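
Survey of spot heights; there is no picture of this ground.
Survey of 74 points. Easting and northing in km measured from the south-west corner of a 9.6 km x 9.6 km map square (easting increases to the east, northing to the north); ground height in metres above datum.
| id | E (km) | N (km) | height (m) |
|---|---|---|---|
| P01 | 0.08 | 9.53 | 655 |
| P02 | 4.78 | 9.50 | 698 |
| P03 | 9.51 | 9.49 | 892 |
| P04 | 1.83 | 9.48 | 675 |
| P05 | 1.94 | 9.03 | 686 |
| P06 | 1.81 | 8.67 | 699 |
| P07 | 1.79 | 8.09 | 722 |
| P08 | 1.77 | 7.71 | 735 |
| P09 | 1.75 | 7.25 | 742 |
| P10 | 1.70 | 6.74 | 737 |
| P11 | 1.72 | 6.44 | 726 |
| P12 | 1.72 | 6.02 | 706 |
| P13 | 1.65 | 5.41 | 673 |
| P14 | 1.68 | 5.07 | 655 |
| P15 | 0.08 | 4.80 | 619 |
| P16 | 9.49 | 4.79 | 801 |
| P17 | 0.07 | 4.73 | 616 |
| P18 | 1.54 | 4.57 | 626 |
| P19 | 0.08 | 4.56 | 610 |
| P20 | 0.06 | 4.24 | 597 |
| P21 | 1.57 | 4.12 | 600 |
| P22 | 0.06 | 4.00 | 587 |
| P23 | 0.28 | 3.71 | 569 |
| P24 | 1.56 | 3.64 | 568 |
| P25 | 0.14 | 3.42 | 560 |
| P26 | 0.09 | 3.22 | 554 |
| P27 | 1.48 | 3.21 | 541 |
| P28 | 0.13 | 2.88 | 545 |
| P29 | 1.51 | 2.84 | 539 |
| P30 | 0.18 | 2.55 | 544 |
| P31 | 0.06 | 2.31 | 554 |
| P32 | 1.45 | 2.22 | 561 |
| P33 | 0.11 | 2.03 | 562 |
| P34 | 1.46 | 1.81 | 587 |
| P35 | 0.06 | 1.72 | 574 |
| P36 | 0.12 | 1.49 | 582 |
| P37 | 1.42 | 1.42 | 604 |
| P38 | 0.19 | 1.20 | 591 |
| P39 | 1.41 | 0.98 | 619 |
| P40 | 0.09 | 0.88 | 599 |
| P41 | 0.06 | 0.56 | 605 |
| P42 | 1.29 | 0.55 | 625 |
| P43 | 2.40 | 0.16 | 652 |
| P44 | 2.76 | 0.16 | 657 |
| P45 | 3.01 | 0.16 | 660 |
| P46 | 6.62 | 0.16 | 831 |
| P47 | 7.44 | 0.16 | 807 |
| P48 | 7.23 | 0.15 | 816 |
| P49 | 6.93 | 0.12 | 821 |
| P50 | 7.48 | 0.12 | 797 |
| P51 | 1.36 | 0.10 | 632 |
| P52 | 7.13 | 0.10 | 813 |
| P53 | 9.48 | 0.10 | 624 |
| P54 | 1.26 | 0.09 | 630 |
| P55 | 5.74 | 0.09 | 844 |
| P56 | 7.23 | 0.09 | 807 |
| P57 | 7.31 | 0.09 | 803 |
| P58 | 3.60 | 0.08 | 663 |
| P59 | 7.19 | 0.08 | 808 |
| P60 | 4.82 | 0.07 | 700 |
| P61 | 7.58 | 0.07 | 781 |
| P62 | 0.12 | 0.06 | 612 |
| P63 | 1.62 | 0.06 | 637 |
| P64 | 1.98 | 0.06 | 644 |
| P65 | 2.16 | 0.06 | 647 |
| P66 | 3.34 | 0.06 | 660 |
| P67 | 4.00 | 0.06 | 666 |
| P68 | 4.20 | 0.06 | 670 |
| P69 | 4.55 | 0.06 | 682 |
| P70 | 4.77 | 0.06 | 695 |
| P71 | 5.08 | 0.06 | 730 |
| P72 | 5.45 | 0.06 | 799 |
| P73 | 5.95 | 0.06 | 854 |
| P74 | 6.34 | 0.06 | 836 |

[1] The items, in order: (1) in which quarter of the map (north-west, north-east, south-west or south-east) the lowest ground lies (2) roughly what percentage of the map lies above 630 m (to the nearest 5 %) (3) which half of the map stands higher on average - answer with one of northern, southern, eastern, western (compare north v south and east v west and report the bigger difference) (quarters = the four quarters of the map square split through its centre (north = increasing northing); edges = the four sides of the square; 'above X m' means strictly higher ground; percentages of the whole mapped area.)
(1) The lowest ground is in the south-west quarter.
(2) Ground above 630 m makes up about 90 % of the sheet.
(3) The eastern half stands higher on average than the western half.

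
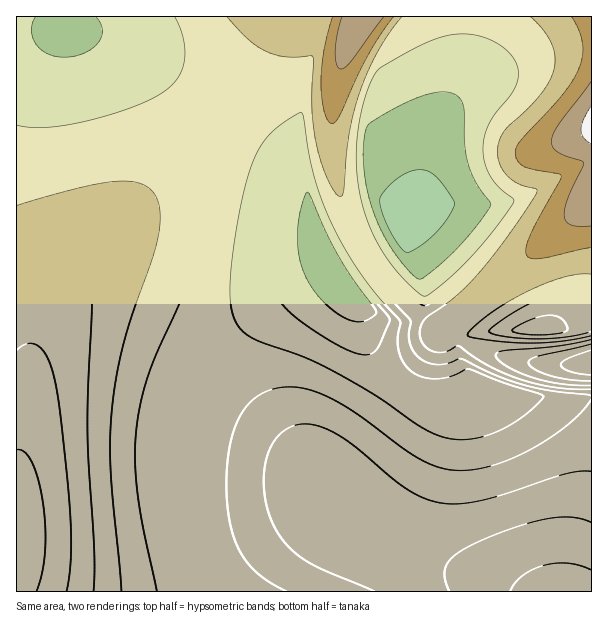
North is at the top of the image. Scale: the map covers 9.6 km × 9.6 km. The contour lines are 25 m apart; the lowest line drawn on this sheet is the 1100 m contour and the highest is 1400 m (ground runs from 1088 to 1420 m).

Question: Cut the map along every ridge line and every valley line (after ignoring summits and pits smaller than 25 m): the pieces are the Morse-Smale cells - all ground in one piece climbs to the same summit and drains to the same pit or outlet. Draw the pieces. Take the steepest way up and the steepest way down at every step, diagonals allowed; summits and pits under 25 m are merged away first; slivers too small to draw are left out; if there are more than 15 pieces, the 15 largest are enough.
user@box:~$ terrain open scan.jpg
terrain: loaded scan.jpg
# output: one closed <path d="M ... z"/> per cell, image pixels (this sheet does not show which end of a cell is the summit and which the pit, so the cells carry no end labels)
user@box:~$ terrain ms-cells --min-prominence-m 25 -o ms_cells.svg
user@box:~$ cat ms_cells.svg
<path d="M336 268l-15 6-31 18-41 30-37 38-22 36-6 15-6 27 0 57 12 57 16 39 385 1 1-193-47-1-57-10-8 6-18 8-21 1-31-11-15-10-22-26-11-27-1-27z"/><path d="M222 110l-46 55-104 104-18 24-12 22-11 36-11 93-4 21 1 127 189-1-16-39-12-57 0-57 6-27 6-15 22-36 37-38 41-30 47-25-23-45-8-31-4-21z"/><path d="M72 30l-56 0 1 434 14-113 6-24 12-27 23-31 104-104 46-54-39-29-46-30-29-14z"/><path d="M591 16l-128 1 0 40-3 21-4 14-22 39-7 21-6 33 1 23 12-4 52 1 27-5 24-10 44-27 11-4z"/><path d="M462 16l-100 0-8 14-12 32-10 45 0 51 4 19 14 48 12 24 16 23 28-21 0-23 15-21 0-22 6-33 7-21 22-39 4-14 3-21z"/><path d="M360 16l-81 0-23 44-34 50 80 60 6 33 12 34 18 35 15 18 24-16 1-4-16-21-12-24-10-30-8-37 0-51 10-45z"/><path d="M591 160l-10 3-44 27-24 10-27 5-58 0-14 11-4 6 0 12 16 26 41 48 125-108z"/><path d="M278 16l-212 0 0 13 29 5 42 18 46 30 38 28 35-50z"/><path d="M591 200l-123 108 17 22 67 0 40-6z"/><path d="M378 272l-26 19 9 11 0 18 5 19 7 17 11 15 26 21 22 10 23 1 16-5 14-7-6-1-10-10-9-15-2-18 4-8-12-8-10 0-9-6-18-15z"/><path d="M462 340l-4 7 0 13 6 14 15 16 15-2 12 4 39 6 47 0-1-36-52 2-20-3-33-9z"/><path d="M591 325l-39 5-69 1-9 1-9 5-2 4 23 11 33 9 20 3 48 0 5-2z"/><path d="M410 222l-6 12 2 17-23 17-4 5 34 37 28 21 25-23-48-59-8-15z"/><path d="M65 16l-48 0-1 13 49 1z"/><path d="M467 308l-23 21 9 3 9 8 12-8 13-2z"/>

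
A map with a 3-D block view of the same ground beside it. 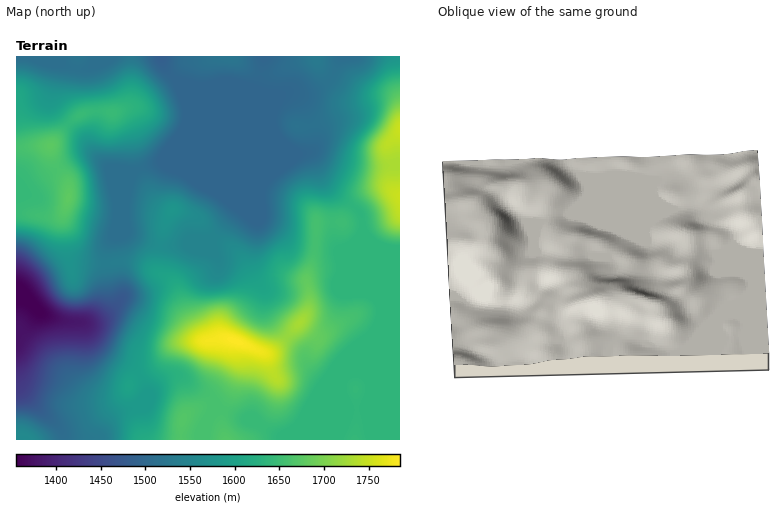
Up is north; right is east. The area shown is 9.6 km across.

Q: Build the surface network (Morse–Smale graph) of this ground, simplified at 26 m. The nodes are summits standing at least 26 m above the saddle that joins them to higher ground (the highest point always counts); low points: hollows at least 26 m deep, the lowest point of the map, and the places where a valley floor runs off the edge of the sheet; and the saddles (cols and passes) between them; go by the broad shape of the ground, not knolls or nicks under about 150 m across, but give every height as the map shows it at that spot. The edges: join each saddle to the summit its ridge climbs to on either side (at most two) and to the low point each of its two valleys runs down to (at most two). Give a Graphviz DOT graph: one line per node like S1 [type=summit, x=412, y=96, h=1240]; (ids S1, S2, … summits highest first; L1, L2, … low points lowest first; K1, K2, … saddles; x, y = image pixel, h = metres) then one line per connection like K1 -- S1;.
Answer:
graph terrain {
  S1 [type=summit, x=236, y=342, h=1785];
  S2 [type=summit, x=400, y=196, h=1751];
  S3 [type=summit, x=68, y=198, h=1678];
  S4 [type=summit, x=24, y=440, h=1560];
  L1 [type=low, x=26, y=298, h=1355];
  L2 [type=low, x=160, y=56, h=1483];
  K1 [type=saddle, x=364, y=224, h=1636];
  K2 [type=saddle, x=356, y=208, h=1635];
  K3 [type=saddle, x=212, y=238, h=1547];
  K4 [type=saddle, x=104, y=264, h=1536];
  K5 [type=saddle, x=64, y=440, h=1510];
  K1 -- S1;
  K1 -- S2;
  K1 -- L1;
  K2 -- S1;
  K2 -- S2;
  K2 -- L1;
  K2 -- L2;
  K3 -- S1;
  K3 -- L1;
  K3 -- L2;
  K4 -- S1;
  K4 -- S3;
  K4 -- L1;
  K4 -- L2;
  K5 -- S1;
  K5 -- S4;
  K5 -- L1;
}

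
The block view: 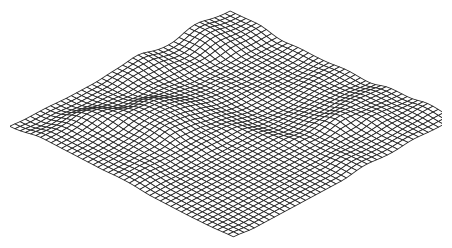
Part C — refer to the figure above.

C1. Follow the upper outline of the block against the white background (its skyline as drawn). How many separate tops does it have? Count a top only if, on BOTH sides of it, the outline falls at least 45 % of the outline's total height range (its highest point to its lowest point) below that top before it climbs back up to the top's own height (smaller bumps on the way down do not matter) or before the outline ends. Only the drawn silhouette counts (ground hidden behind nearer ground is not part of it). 1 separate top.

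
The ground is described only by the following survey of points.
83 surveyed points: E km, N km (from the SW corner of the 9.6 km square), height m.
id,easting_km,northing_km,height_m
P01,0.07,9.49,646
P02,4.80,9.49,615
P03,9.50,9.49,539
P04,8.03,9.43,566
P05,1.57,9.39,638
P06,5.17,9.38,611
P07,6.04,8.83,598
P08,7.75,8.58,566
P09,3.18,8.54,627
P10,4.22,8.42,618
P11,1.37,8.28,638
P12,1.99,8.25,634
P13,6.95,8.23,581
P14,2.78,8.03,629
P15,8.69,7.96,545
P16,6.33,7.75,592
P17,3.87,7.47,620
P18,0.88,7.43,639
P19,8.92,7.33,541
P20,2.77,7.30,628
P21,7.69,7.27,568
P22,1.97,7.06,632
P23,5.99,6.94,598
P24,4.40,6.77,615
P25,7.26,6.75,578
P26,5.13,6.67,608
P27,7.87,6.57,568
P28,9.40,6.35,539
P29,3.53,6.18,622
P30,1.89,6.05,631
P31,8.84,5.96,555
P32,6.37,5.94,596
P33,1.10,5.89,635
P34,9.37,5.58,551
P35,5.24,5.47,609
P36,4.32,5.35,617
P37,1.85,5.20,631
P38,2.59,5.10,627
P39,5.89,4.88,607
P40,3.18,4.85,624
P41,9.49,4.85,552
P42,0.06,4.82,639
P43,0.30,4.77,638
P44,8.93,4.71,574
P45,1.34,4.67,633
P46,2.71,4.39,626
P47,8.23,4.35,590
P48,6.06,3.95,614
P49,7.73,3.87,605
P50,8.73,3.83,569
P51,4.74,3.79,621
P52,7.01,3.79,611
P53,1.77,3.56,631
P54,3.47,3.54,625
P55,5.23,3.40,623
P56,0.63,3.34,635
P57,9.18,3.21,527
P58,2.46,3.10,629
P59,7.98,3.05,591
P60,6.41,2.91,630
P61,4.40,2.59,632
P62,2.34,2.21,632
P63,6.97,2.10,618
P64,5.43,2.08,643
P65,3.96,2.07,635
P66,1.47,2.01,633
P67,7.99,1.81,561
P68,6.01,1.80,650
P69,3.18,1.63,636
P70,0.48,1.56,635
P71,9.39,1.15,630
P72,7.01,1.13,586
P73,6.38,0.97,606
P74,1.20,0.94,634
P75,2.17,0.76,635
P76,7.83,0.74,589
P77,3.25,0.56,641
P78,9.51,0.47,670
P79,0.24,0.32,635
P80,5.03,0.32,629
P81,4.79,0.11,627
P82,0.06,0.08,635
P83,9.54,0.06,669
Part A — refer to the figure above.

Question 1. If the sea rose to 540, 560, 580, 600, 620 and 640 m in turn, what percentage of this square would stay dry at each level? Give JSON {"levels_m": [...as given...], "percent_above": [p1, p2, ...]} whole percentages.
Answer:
{"levels_m": [540, 560, 580, 600, 620, 640], "percent_above": [97, 90, 82, 71, 53, 9]}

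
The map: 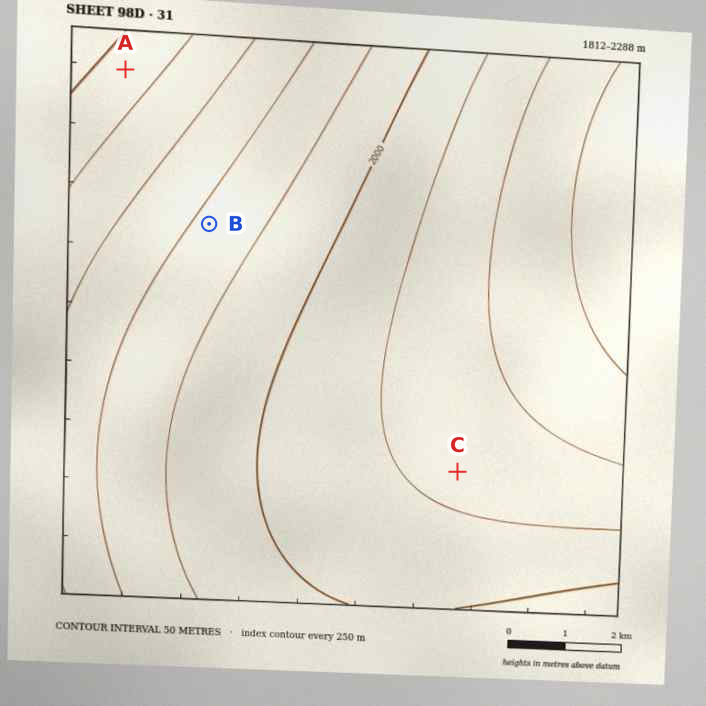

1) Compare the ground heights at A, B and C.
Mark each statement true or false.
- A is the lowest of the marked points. false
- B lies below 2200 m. true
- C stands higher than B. false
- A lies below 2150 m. false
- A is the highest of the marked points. true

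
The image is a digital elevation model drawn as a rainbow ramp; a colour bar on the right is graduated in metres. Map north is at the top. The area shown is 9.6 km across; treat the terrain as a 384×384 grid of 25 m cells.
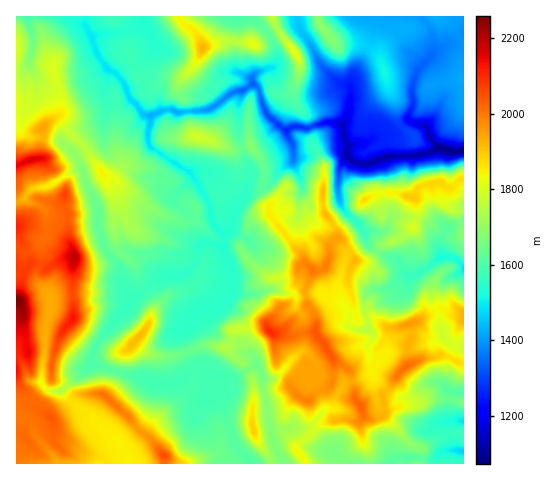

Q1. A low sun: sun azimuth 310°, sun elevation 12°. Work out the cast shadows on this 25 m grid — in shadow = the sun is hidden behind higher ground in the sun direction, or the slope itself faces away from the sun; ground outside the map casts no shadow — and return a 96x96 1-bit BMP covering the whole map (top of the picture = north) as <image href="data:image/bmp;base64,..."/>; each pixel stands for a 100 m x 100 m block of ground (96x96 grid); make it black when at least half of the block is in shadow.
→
<image width="96" height="96" href="data:image/bmp;base64,Qk2+BAAAAAAAAD4AAAAoAAAAYAAAAGAAAAABAAEAAAAAAIAEAAATCwAAEwsAAAIAAAAAAAAA////AAAAAAABv4AA98AA4wAP//AAOAAA8AABwgAf//gAAAAAeAAHw/A///8AAAAAeAAPh/g///8AAAAAMAAPh/8///wAAAAAEAAfgf+///8AAAAAAAAfAP+///8AOAAAYAAfAP8///8AMAAhYAAfMT4///8AAABhwAAfMcAf//8AAAAAwAAeOeAd//8AAAAAAAAeO/A4//8AAAAAAAAeG/g53/8AAAAAAAAcAfgZ//8D8AAcAAAcAPgB//8P8AB/8AAYABxg//8//gH/+AAYAAwA/////8f//gAYAAxwf////////gAYAA7wP////////gABwAzwP//f/////wDh4AxgH/3e/////wBg8AwgB/ie/////gAA+AAgAfAe//3//AAA/AYAAAAff/x/+AAA/A4AAAAff/x/+AAB/B7wBwAff/4/+AAB/AAAAfEfv/4f8AGBgBAAAfM/v/8P8ACAAHgwE/E/n//P4AAAMHJwD/A/j//n4AAAEHIwAeA/B//34AAAAGAwAOA/B//zwAAAYEBwAAA+B//zwAAAcAB/AAB+B//5wAAAEAB/4AA+B//4QAAAAOD/8AA+B//4AAAAA/z/4AA/D//wAAAGA/z/4AA/j//wAAADAf7/4BA/j//wAAAAAf//wDw7j//gAAAAAP7/wB8Zj//gAAAAAD7/hg8AD//AAAAAAB7+AcMAB//AAAAAAB5+Of4AB//gAAAAAAw3/P4AB///AAAAAAxz/PgAB///AAAAAA3x/fgAB/+eAAAAAAPwf/AgB/8AAAAAAAHwH/BwD/4AAAAAAAP4B/xgD/wAAAAAAAP7g/4AD/gAAEAAAAfzg/8AD/gAAMAAOA//g/8AD/gAAcAAOA//w/8AD/AAAMAAGB//w+EAH/AAAIAAGD8/w8fgH+AAAAAAGD8fw4fgH8AAAAAAHD8Hgwf/H8AAAAAAfD8AAwN/34AAEAAAOD8AAAF//wAAGAACGD8AAAD//gAAAAADAD8AAAD//gAQAAADgD+AAAD//gAAAA+D4D/wAAA//gAAAP/C8B/+AAAD/AAAA/+AcB///wAA/AAQD/+AcD/f//MA/AA8D/wIcH/D//8B+EA4B+AIcH/gA/8D+AA4AAAc4P/4A/8D/8A4AAAf4H//A8QD/8AYAAAf////AcAB/4BYAAA////+D8AA/4BgAAA////+P8AAPwB8AYA/s//8f8AAHgBv//A/A//4f+AADgAP//0+A//wfGAAHwGGz/++B//gfCAAHwGAB//8D//AfAAAH4MAH//8D/+AfAAAP4MAH//4D/+AfAAAP4AAH//4D//4fAAAf4AAD//4B//4fADAfwAAB///5//4fADgfwAAA///5//4BADwfgAAA///x//wAADwPgAAAf//x+/wAADwPAAAAf//j8/gAADwGAAAAP//D4fAAABwAAAAAH8fDweAAABwAAAAAAAODgeAAABwAAAAAAAAHAMAAABgAAAAAAAAeAAAAABgAAAAAAAA+AAAAAAAAAAAAAAB8CAAAAAAAAAACAAB4HAAAAA="/>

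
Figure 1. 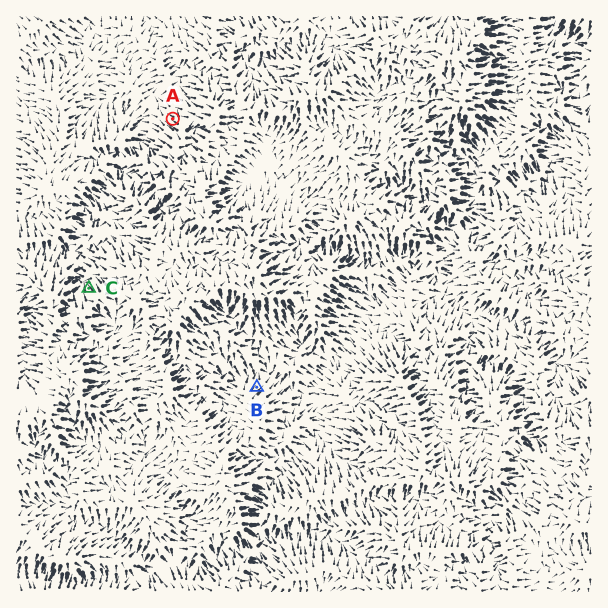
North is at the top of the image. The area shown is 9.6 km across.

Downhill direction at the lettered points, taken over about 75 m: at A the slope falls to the NW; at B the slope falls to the NE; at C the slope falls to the NW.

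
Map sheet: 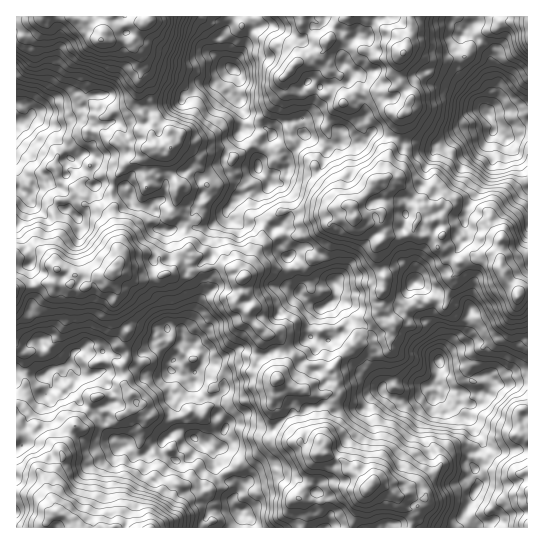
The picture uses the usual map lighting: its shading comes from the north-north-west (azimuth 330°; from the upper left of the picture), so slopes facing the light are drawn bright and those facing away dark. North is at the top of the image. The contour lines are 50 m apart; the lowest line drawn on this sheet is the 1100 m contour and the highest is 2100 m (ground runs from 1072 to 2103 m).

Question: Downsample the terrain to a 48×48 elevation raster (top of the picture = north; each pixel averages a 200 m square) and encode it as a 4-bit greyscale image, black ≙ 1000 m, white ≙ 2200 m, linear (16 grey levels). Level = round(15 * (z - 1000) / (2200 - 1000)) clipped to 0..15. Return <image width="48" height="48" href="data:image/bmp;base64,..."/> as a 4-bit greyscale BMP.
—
<image width="48" height="48" href="data:image/bmp;base64,Qk32BAAAAAAAAHYAAAAoAAAAMAAAADAAAAABAAQAAAAAAIAEAAATCwAAEwsAABAAAAAAAAAAAAAAABEREQAiIiIAMzMzAERERABVVVUAZmZmAHd3dwCIiIgAmZmZAKqqqgC7u7sAzMzMAN3d3QDu7u4A////AKzM3dzMzdy6hmZVVoiZiJqpmaqodmZ3iavN3MzMu8uphmVVVomZmZq6qrupdmZ3iavMy7u7uqmId2VVZoqqmavMu7u6hmZ4iau8uqqqqYiHd2ZVZ4mpmrzdzLupdmZ3iZq7uZmYiHd3dmZWZ4maqrvNy7qpdmZniZq6qYh3d3dmZlZmZ4mqu7vMyqqZh2ZniYmqqYd2ZmZmZVVmeImry7u7upmIh2ZniIiZqYd2ZmZlVVVWeJqry6qqqYiIdmZmeIiJmIdmZmZVRVVXiJqru6mZmHd3dlVniIiIiYd3d3ZlVVVmeImqqpmIh3ZVVUVneId3iId3d3dmZlVmeZmZmZh3dlVERERWeHdmd3d3iHZmZmZniZmZmYd2ZVQzNERWd3ZmZnh3h3ZVVWZniamZmYdmVVQzM0RFZmZmZmd3d2VVVWZomqqZmYdlVVQzNEREVmZWZmZndmVFRVZ4mqmZiYd2ZlRDNFRFVmZmZmZ3d2VFVVZ4iZmIiId3d2VCNFVVZnd3ZmZndmVVVVZ4iZmIiIh3iHVDRVZmd3d3dmZ3d2VVVWeImZmHd3iHiHZURVZ3iId3h3eIh2VVVmeJmZmHd3eIiIdmVmZ4mJmIiIiZiHZVZniZmYiHZnd4iId3d2eJqqmZmZmqmId3Z4mqqYd2Vmd4iIh4h2eKu6mqq7q7qZiId4mqmYdmZWZ4mIiIiHiazLq7u7vLuqmZiImqmHdmZmZ5mHd4mYmrzKqru7vMu6qpmImqmHd3ZWeJmHd4mZmsu6mru7vMy6qZmZmqmId3d3eJmIeJmqq8upmrqqu8upmZmYmZmHd4iIiaqYiZqqq7upmZmJq7upiJmIiIiHd4iJmqqpmaqZq7qYmIiImqqYh4iHd3d3eImquqqqqqqZqrqHeIh3iZmYeIh3Zmd3eJq7u7qqqqmZmqmGZ3d3iIiHiIh3Zmd3eJq7u7upqqmZmph2Znd3iId3eIh3ZWZnd5q7u6qqqpmYmYd1Vmd3eIeIiIh3dmVVZ4mqq7uqmZmYeHdlVmZ3d4iJiIh3dlVVV4iZmru6mZh3ZmZVVmZnd4iJmIiHZlRVVniJmqqqmIdmVEREVmZmd4mZmZiHZmVVVnd4iJqph3ZlQzM0VWZmd4iaqpiHZmVVZmd3d4mYh2ZUMiIzRVZneIiZqqmHZVVVZmZ3d4iYh2VDIiIjNFVneIiZmZh3ZVVVZmd3eIiZmHVDIRIjNFZneIiZmIdmVUVmZmd4iImqmHZDISIzNFZnd4mZl2ZlREVnd3eJiImqqXZCESI0RVZ3d4mpl2ZUQ0V3iHiIiJmaqXZDIiNFVmd3eJq6mGVEMzV4iIiIiJmqmHZUMzRWd3iImau7qHVUMzV4mIiIiImqmIdlRERXiImaq7vLqXZUM0V4mYiIiJmqmYd2VVVpmZmrzMzMuXVENEVniImIiZq7qYd3ZVaKqqq83t3cuoZURVVniImYiZq7qYdmZmeau7vN3d3dy5dlVVVmeIiYiJqqqYdmZ3ebzMzd3d3d25dmVVVmeIiJmZmaqYdmZ3iQ=="/>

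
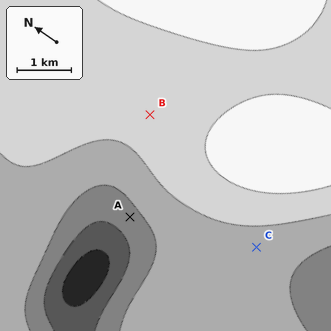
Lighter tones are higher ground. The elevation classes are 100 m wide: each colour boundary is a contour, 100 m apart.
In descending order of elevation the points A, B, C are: B C A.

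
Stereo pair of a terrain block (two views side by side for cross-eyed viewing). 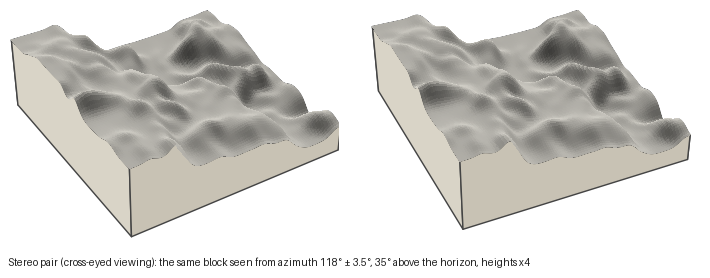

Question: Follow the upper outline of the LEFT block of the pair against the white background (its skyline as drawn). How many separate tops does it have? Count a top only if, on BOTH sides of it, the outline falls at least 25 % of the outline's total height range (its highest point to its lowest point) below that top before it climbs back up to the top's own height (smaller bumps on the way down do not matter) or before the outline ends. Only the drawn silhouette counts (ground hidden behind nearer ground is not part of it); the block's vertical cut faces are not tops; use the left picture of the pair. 1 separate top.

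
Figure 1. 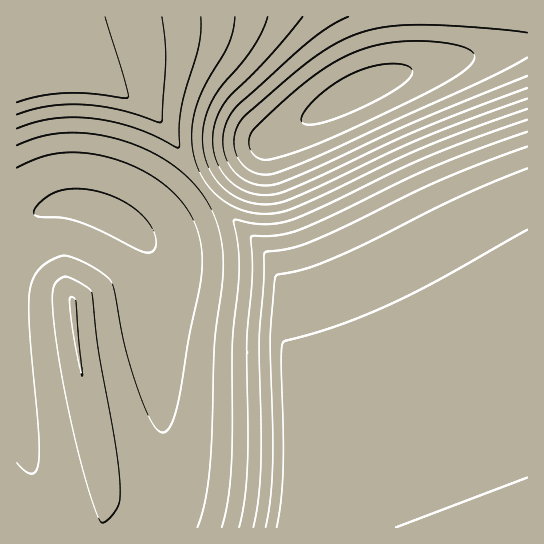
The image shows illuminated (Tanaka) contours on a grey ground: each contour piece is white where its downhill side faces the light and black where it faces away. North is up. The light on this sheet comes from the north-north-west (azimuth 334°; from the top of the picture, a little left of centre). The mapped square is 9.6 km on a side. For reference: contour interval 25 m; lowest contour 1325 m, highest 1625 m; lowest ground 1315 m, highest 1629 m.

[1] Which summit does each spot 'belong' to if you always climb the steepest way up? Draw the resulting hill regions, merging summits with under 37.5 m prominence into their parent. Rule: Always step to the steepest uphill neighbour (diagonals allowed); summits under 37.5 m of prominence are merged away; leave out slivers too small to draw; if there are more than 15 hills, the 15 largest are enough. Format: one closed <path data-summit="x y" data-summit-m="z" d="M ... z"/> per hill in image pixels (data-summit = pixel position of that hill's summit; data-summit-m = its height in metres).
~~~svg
<path data-summit="527 527" data-summit-m="1629" d="M527 16l-113 0-1 42-2 8-6 6-36 13-35 18-57 33-42 28-78 60-10 5-11 2 8 8 8 14 5 29-1 67 8 89 0 51-4 22-5 12 0 5 373-1z"/><path data-summit="17 89" data-summit-m="1571" d="M413 16l-396 0-1 206 6-1 32-16 23-1 28 8 32 19 6 0 10-4 117-87 64-37 35-18 36-13 6-6 2-8z"/><path data-summit="73 305" data-summit-m="1503" d="M77 204l-23 1-38 18 0 202 38 103 100 0 6-17 4-22 0-51-8-89 1-67-2-21-11-22-15-14-24-13z"/>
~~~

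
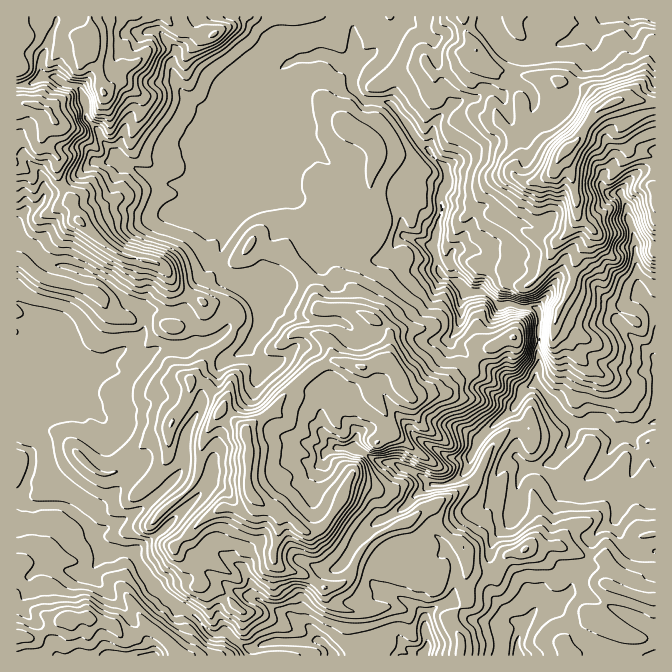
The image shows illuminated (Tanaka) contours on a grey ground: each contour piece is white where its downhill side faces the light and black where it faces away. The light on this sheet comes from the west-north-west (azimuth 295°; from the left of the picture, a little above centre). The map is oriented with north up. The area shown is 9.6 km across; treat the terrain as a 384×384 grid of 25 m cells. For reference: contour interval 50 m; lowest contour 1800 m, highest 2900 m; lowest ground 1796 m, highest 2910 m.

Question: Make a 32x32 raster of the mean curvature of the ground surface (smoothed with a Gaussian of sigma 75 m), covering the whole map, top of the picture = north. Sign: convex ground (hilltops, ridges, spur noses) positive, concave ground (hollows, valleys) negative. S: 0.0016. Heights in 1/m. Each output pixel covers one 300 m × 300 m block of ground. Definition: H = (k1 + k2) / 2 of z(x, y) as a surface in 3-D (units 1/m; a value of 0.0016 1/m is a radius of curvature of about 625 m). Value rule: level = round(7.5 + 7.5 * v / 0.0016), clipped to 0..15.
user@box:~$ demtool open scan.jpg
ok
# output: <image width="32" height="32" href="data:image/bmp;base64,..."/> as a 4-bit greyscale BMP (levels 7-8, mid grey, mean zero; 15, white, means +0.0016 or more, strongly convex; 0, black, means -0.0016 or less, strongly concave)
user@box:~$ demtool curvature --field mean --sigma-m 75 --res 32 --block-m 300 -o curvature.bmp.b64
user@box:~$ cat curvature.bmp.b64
<image width="32" height="32" href="data:image/bmp;base64,Qk12AgAAAAAAAHYAAAAoAAAAIAAAACAAAAABAAQAAAAAAAACAAATCwAAEwsAABAAAAAAAAAAAAAAABEREQAiIiIAMzMzAERERABVVVUAZmZmAHd3dwCIiIgAmZmZAKqqqgC7u7sAzMzMAN3d3QDu7u4A////AJZmOGzKkiVziKgZ54WadneI3MnKcQ2ZRmZKDoRjl4qGWaxYkQqrUzubuFWoZ2aValhUXBPMc5h/xVm5ppV3fKiXdmkpmJPsUnaYd7anhWp4iIdUL7VmhKg6VXf0r61bZnmUZ/C7SVzvUo9oVxaKtHtmV3k+ONvaSeVx/jdmdXhmaHeWwrNPZmb4vQK3iIZoeHd8mVo4T1dz+ADuDlRJhphmuVd8Ky92gQbtSjqKo8d6eIdlfyx/eIakwsMwjZRDRXZndnei8ax3iXup3QpGd6eHeIiY2MQ8pVdtrZdgNo2Hh4dnWZg4Irve2maIdyjIZId4dGQ2k5pKU6VCnf1qrXSHZptemGk4lkm4uVjfLHRpZUfUJl65Za7Lh3wnAA+VZUzbNW2GRXWFZ3d0Au8raCXFImz/dXlohnVpYtuGxZh3Nnj7h2ddimeJaBhWVritGWe/dCRnaJeHebZ2qIcr7A5I2XlWd3Z3eWmIsKZWRtkNkpt7hnd3d4hpZ6CartqCD3fQM2iHd3eHaZiwZ+XOU5Zchkhmd3d3d3mpCmR1f7WGWvSVpXd3h3i6oImKl0P0pt7A89hXaIiIoxa1aWmBr9wDEPplZnd4iVq4l5RnqnjI451rwbNXdndWiLe8l4hDV6OslcSOdWd3dmd22DdVZ3qGeYVYmchoiHiWZ7OYiHVW"/>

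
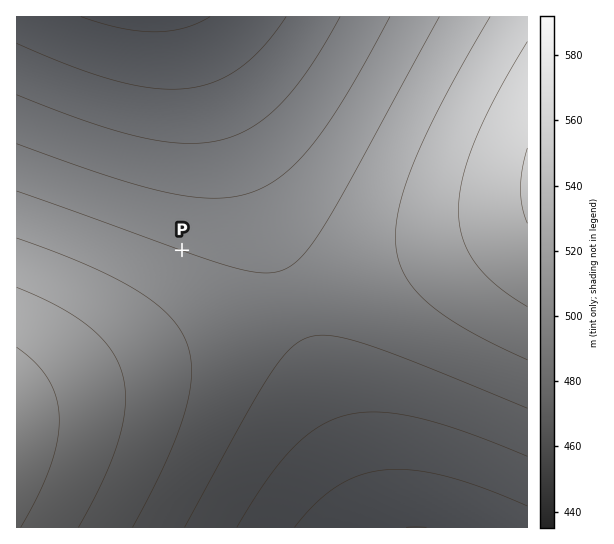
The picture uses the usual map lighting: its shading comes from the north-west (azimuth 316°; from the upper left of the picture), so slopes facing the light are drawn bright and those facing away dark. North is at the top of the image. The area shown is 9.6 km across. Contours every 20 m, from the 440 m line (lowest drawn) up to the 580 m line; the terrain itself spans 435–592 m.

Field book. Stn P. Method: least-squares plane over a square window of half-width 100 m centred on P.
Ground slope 1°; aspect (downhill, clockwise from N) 20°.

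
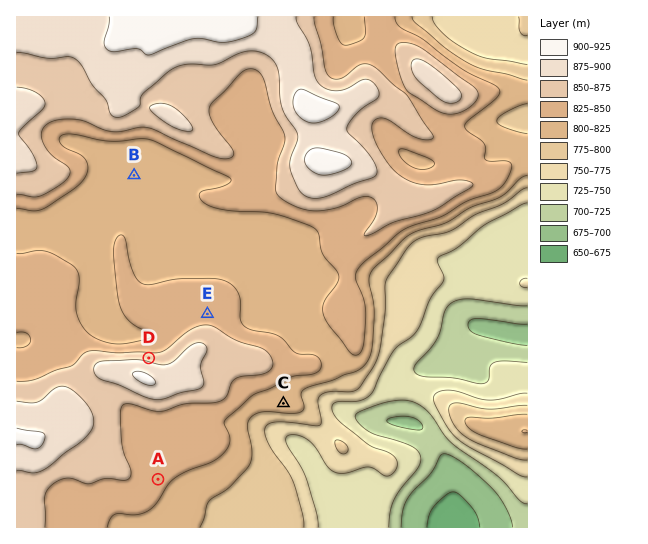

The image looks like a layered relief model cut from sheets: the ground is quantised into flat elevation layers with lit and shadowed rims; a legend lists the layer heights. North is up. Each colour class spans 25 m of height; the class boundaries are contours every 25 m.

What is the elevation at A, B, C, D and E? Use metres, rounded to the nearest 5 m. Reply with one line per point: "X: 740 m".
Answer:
A: 835 m
B: 805 m
C: 815 m
D: 865 m
E: 840 m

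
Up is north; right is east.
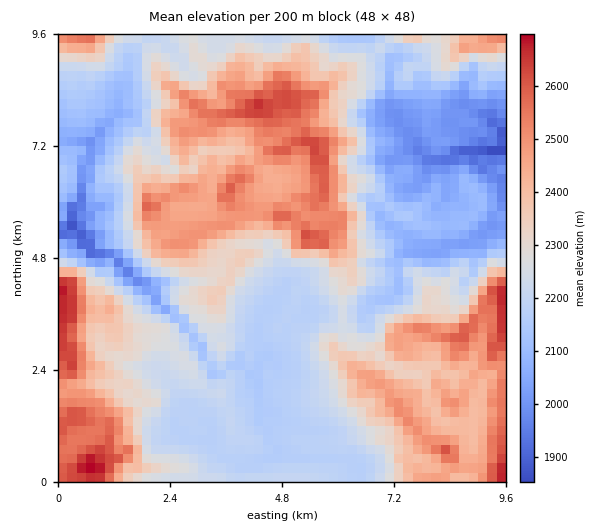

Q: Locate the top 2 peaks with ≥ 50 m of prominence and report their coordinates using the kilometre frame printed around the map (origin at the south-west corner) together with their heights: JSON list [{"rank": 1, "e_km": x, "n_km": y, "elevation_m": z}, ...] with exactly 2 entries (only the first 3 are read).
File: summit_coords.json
[{"rank": 1, "e_km": 0.79, "n_km": 0.29, "elevation_m": 2707}, {"rank": 2, "e_km": 4.26, "n_km": 8.04, "elevation_m": 2675}]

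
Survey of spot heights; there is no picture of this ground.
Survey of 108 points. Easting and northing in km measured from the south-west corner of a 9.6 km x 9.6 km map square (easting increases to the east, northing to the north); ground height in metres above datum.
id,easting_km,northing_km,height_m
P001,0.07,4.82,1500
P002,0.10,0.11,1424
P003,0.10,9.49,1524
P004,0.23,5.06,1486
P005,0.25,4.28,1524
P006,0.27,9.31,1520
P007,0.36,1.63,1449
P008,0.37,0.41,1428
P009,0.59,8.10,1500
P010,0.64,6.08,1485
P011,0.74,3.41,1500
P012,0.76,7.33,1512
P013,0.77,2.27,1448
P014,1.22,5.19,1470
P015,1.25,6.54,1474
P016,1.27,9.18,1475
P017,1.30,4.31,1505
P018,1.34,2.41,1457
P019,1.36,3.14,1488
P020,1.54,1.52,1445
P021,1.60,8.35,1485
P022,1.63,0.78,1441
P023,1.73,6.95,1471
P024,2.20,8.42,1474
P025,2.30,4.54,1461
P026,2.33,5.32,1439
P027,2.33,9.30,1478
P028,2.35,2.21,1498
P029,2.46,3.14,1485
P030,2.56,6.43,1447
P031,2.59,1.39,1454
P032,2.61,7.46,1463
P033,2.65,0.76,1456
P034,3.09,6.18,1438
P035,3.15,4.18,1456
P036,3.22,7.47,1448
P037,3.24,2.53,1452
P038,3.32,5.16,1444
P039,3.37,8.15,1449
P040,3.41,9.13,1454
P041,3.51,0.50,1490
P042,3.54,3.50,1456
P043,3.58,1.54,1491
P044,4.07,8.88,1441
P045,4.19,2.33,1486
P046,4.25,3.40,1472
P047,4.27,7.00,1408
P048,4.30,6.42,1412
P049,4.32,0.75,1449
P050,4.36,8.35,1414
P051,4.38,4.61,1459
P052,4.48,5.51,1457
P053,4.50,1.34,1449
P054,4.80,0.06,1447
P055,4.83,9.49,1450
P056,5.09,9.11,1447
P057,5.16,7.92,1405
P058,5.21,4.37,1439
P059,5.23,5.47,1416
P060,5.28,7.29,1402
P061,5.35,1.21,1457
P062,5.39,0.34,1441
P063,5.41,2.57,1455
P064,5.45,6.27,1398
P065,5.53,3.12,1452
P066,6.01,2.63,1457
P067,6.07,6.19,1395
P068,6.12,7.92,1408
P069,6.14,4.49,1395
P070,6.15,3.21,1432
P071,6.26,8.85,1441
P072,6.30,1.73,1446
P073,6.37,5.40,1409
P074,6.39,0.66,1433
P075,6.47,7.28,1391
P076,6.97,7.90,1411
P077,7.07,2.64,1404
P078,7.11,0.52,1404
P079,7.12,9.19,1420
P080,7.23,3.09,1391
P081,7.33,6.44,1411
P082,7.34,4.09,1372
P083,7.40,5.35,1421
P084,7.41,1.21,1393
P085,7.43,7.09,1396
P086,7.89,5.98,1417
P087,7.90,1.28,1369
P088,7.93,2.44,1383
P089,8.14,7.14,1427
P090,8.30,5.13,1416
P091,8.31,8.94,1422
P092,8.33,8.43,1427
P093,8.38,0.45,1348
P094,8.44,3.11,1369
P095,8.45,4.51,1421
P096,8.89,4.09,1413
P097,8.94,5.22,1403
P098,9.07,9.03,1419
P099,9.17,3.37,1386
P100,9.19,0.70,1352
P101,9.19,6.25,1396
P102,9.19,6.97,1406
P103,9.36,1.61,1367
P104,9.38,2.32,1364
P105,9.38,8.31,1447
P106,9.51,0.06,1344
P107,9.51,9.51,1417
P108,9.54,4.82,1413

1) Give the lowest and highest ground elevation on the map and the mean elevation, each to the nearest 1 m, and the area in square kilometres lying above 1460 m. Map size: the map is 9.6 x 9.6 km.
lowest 1343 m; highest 1526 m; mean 1437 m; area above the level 24.6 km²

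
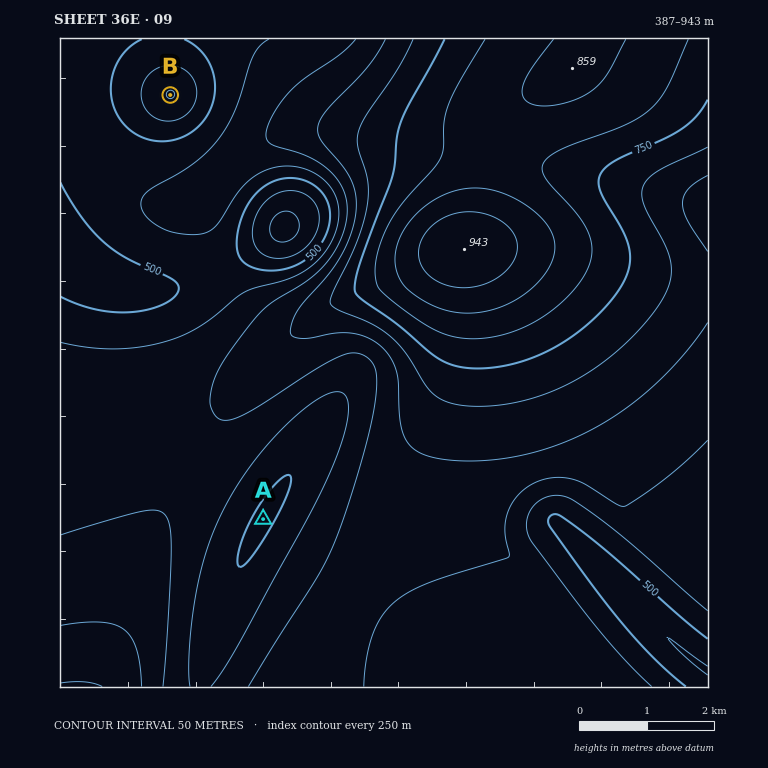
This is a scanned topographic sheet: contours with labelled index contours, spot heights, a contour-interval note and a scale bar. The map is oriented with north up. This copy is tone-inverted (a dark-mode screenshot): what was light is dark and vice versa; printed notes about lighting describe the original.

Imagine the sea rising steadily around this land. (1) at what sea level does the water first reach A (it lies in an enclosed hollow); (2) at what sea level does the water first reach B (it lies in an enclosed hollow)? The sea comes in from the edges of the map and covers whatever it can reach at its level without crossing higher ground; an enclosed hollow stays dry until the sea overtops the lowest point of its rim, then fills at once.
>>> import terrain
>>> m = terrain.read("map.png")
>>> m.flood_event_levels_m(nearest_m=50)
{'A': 550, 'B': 500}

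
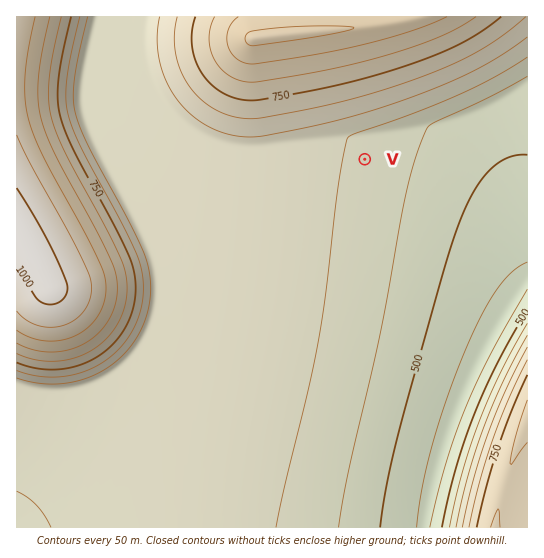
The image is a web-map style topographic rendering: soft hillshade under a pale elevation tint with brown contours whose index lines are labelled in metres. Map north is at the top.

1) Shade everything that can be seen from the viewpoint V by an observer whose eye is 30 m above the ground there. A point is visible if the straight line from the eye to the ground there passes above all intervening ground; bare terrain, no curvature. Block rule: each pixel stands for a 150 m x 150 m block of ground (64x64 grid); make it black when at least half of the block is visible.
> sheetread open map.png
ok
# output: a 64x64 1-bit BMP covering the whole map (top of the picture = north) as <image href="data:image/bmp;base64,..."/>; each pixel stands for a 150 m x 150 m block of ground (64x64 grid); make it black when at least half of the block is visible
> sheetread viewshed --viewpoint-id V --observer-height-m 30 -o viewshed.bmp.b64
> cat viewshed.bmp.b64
<image width="64" height="64" href="data:image/bmp;base64,Qk0+AgAAAAAAAD4AAAAoAAAAQAAAAEAAAAABAAEAAAAAAAACAAATCwAAEwsAAAIAAAAAAAAA////AAAAAAAAAAA///wf8AAAAD///A/wAAAAH//4D/AAAAAf//gP8AAAAB//+A/4AAAAD//wB/gAAAAP//AH+AAAAA//8Af4AAAAD//wA/wAAAAP//AD/AAAAAf/8AP8AAAAB//wA/4AAAAH//AB/gAAAAf/8AH/AAAAB//wAf8AAAAH//AA/wAAAAf/+AD/AAAAB//4AH8AAAAH//wAfwAAAAf//AB/AAAAB//+AD8ADAAH//4APwAcAAf//wAfAD4AB///gB8APwAH//+AHwB/AAf//8AfAP+AB///4D8A/4AH///wfwH/gAf/////Af+AB/////8D/4AH/////wP/gAf/////B/+AB/////8H/4AH/////w//AAf/////D/8AB/////8f/gAH/////z/+AAf/////P/wAB/////9//AAH/////3/4AAf///////gAB///////8AAD///////gAAP//////+AAA///////wAAD///////AAAP//////4AAA///////gAAP//////8AAA///////wAAD//////+AAAP//////4AAAf//////AAAB//////8AAAH//////gAAAf/////+AAAB//////4AAAH//////AAAAf/////8AAAB/////zgAAAH////+OAAAAA////gwAAAAAAP/8CAAAAAAAA/gA=="/>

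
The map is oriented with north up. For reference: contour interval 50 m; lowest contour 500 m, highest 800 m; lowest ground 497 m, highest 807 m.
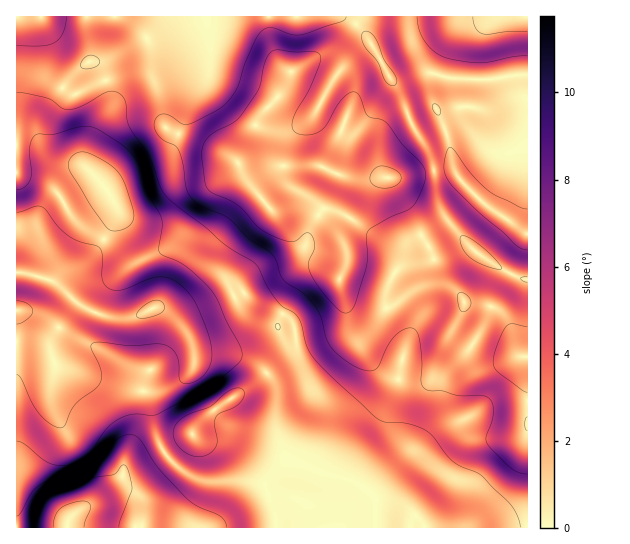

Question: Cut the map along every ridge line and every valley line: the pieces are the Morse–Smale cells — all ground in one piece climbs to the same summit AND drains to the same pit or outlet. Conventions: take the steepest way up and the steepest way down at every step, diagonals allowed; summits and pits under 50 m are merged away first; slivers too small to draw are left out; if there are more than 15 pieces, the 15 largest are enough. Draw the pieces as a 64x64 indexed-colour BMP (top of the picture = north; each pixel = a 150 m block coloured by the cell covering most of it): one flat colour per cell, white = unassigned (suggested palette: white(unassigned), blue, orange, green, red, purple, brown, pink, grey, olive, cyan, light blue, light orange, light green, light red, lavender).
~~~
<image width="64" height="64" href="data:image/bmp;base64,Qk12CAAAAAAAAHYAAAAoAAAAQAAAAEAAAAABAAQAAAAAAAAIAAATCwAAEwsAABAAAAAAAAAA////ALR3HwAOf/8ALKAsACgn1gC9Z5QAS1aMAMJ34wB/f38AIr28AM++FwDox64AeLv/AIrfmACWmP8A1bDFAEREREREREREREREREREREQzMzMzMzMzMzMzMzMzMzMzRERERERERERERERERERERDMzMzMzMzMzMzMzMzMzMzNEREREREREREREREREREREMzMzMzMzMzMzMzMzMzMzM0REREREREREREREREREREQzMzMzMzMzMzMzMzMzMzMzREREREREREREREREREREQzMzMzMzMzMzMzMzMzMzMzNERERERERERERERERERERDMzMzMzMzMzMzMzMzMzMzM0REREREREREREREREREREQzMzMzETMzMzMzMzMzMzMzREREREREREREREREREREREMzMREREzMzMzMzMzMzMzNERERERERERERERERERERERBERERERMzMzMzMzMzMzM0RERERERERERERERERERERBERERERETMzMzMzMzMzMzREREREREREREREREREREREERERERERMzMzMzMzMzMzNEREREREREREREREREREREQRERERERETMzMzMzMzMzM0RERERERERERERERERERERBERERERERMzMzMzMzMzMzRERERERERERERERERERERBEREREREREzMzMzMzMzMzNEREREREREREREREREREREERERERERERMzMzMzMzMzM0RERERERERERERERERERERBEREREREREzMzMzMzMzMzREREREREREREREREREREREERERERERETMzMzMzMzMzNEREREREREIiIkREREREREIREREREREREzMzMzMzMzM0REREREIiIiIiIkREREREQiERERERERETMzMzMzMzMzREREQiIiIiIiIiJEREREQiIhERERERERMzMzMzMzMzNEREIiIiIiIiIiIkREREQiIiEREREREREzMzMzMzMzM0REQiIiIiIiIiIiRERCIiIiIRERERERETMzMzMzMzMzREQiIiIiIiIiIiIiIiIiIiIhEREREREREzMzMzMzMzMiIiIiIiIiIiIiIiIiIiIiIiERERERERETMzMzMzMzMyIiIiIiIiIiIiIiIiIiIiIiIRERERERETMzMzMzMzMzIiIiIiIiIiIiIiIiIiIiIiIhERERERETMzMzMzMzMzMiIiIiIiEREiIiEiIiIiIiIhERERERERMzMzMzMzMzMyIiIiIhERERERERESIiIiIRERERERERMzMzMzMzMzMzIiIiIRERERERERERESIhEREREREREREzMzMzMzMzMzMiIiIRERERERERERERERERERERERERETMzMzMzMzMzMyIiIREREREREREREREREREREREREREREzMzMzMzMzMzIiIiERERERERERERERERERERERERERETMzMzMzMzMxEiIiIhEREREREREREREREREREREREREREzMzMzMzMxESIiIiIhERERERERERERERERERERERERETMzMzMzMRERIiIiIiIREREREREREREREREREREREREREzMzMzEREREiIiIiIiERERERERERERERERERERERERETMzMzERERESIiIiIiIRERERERERERERERERERERERERETMzMRERERIiIiIiIiEREREREREREREREREREREREREREzMREREREiIiIiIiIRERERERERERERERERERERERERERERERERESIiIiIiIiERERERERERERERERERERERERERERERERERIiIiIiIiEREREREREREREREREREREREREREREREREREiIiIiIiIRERERERERERERERERERERERERERERERERESIiIiIiIRERERERERERERERERERERERERERERERERERIiIiIiIiIREREREREREREREREREREREREREREREREREiIiIiIiIiERERERERERERERERERERERERERERERERESIiIiIiIiIiERERERERERERERERERERERERERERERERIiIiIiIiIiIiEREREREREREREREREREREREREREREREiJiIiIiIiIiIhEREREREREREREREREREREREREREREWZiIiIiIiIiIiIRERERERERERERERERERERERERERERZmIiIiIiIiIiIhERERERERERERERERERERERERERERFmYiIiIiIiIiIiIREREREREREREREREREREREREREREWZiIiIiIiIiIiIhERERERERERERERERERERERERERERZmYiIiIiIiIiIiIRERERERERERERERERERERERERERFmZmIiIiIiIiIiIhEREREREREREREREREREREREREREWZmYiIiIiIiIiIiIRERERERERERERERERERERERERERZmZmIiIiIiIiIiIhERERERERERERERERERERERERERFmZmZiIiIiIiIiIiIRERERERERERERERVVERVVVVVVEWZmZmYiIiIiIiIiIhERERERERERERERVVVVVVVVVVVVZmZmZmZiIiIiIiIiERERERERERERERFVVVVVVVVVVVVmZmZmZmZiIiIiIiIRERERERERERERFVVVVVVVVVVVVWZmZmZmZmZiIiIiIhERERERERERERFVVVVVVVVVVVVVZmZmZmZmZmZiIiIiEREREREREREREVVVVVVVVVVVVVVmZmZmZmZmZmZiIiIREREREREREREVVVVVVVVVVVVVVWZmZmZmZmZmZmZiIhEREREREREREVVVVVVVVVVVVVVV"/>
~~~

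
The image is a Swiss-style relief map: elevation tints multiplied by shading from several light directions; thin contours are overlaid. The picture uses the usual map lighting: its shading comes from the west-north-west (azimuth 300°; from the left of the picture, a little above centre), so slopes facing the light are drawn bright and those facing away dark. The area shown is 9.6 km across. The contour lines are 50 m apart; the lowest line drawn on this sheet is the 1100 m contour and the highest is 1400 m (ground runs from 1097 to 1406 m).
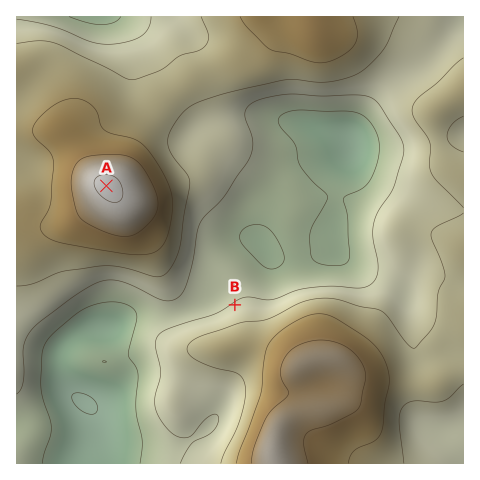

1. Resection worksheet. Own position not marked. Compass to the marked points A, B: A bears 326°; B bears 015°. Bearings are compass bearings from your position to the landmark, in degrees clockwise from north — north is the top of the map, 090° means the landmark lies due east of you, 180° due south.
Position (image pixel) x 221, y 356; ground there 1280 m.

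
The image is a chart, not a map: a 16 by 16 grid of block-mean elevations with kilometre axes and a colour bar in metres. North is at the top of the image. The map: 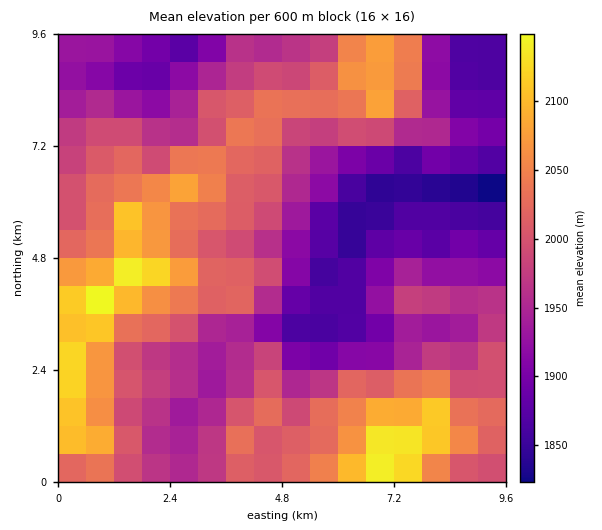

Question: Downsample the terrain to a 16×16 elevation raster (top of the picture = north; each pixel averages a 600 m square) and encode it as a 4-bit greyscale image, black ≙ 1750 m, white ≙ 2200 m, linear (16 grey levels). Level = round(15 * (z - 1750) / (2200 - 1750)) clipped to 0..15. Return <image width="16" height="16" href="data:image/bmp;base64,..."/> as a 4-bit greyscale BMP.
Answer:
<image width="16" height="16" href="data:image/bmp;base64,Qk32AAAAAAAAAHYAAAAoAAAAEAAAABAAAAABAAQAAAAAAIAAAAATCwAAEwsAABAAAAAAAAAAAAAAABEREQAiIiIAMzMzAERERABVVVUAZmZmAHd3dwCIiIgAmZmZAKqqqgC7u7sAzMzMAN3d3QDu7u4A////AJqHd5mazcqIy5dnmJm93KnKh2eJiau8mcuIdnh3maqIy4d2eFVVd3jMmYdlREVmZ83KqZdURod3u9y5mFRFZmaay5iHZDRUVInLmZhkM0REiaq6mXZDMzKJmKqZdlVFRHiHeKmIiHdVZ2Z4mpmrlkRlVWd4iaumRGZVRXd4q6ZE"/>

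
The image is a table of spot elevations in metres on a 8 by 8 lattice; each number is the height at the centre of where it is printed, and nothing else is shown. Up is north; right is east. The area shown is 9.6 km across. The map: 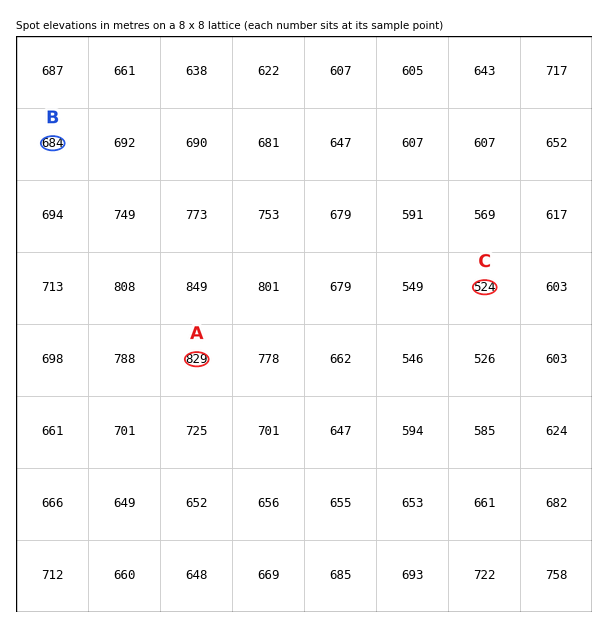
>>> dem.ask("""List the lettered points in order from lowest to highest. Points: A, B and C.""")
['C', 'B', 'A']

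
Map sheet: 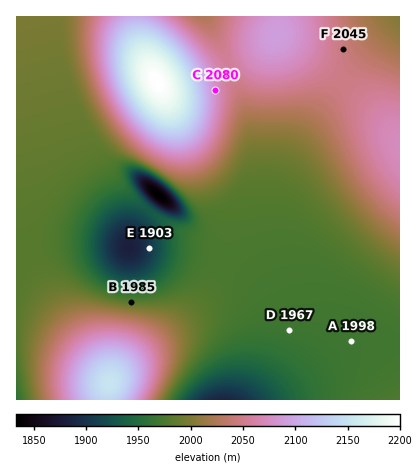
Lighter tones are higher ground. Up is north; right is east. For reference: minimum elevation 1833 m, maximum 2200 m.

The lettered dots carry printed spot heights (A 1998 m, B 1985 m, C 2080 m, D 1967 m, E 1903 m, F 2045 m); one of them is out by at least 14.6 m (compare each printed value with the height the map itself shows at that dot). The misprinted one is A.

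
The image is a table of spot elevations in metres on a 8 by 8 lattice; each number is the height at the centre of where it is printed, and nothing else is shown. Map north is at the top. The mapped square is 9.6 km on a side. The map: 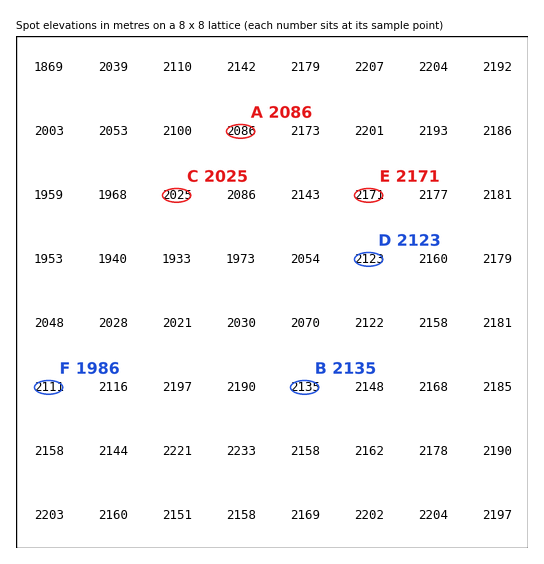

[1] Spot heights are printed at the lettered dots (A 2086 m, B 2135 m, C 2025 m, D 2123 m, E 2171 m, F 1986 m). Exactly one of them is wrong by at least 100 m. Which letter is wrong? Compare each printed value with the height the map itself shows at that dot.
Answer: F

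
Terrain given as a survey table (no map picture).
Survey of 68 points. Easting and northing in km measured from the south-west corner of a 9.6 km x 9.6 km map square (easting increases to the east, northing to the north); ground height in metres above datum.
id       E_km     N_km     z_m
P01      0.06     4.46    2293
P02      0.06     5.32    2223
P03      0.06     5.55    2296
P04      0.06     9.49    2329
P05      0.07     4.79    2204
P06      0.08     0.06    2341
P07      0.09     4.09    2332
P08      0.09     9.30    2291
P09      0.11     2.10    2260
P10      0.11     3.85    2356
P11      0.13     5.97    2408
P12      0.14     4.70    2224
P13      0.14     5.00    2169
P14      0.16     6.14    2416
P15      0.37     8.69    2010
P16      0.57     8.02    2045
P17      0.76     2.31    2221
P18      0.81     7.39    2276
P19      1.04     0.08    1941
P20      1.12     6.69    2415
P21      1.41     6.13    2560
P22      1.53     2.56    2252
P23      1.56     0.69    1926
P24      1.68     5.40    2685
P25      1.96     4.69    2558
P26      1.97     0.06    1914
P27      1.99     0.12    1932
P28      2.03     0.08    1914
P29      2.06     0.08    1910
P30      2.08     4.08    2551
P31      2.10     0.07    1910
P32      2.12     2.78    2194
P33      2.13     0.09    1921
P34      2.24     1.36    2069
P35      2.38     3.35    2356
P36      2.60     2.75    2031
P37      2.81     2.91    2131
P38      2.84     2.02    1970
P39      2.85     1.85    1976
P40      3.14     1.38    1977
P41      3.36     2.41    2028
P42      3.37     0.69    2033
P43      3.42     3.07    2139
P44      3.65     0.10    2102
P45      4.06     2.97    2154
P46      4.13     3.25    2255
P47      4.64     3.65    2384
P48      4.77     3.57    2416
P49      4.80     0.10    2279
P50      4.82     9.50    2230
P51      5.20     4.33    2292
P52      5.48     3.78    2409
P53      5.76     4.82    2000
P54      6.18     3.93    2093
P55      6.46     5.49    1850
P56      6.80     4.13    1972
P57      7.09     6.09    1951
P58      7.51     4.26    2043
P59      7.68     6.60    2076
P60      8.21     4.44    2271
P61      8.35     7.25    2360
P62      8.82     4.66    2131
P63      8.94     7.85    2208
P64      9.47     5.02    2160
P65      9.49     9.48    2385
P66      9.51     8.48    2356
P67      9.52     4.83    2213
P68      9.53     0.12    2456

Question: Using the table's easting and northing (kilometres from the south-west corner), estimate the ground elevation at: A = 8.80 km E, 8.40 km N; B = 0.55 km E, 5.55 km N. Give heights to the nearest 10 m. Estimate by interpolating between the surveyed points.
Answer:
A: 2220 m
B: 2330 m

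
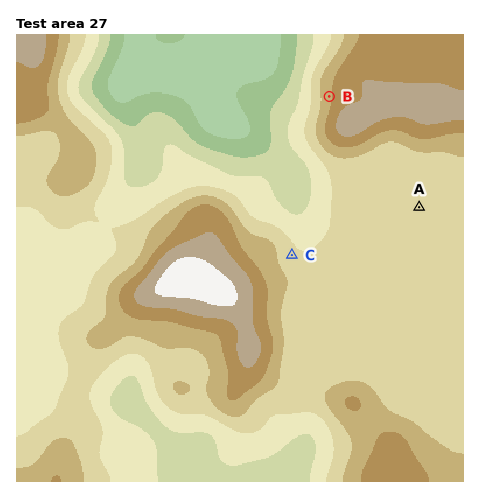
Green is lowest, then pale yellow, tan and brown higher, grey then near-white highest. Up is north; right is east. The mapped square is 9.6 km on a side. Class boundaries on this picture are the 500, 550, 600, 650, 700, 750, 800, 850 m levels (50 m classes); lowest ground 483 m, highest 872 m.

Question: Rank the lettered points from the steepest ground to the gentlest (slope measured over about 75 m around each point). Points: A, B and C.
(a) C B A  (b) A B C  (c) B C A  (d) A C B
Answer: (c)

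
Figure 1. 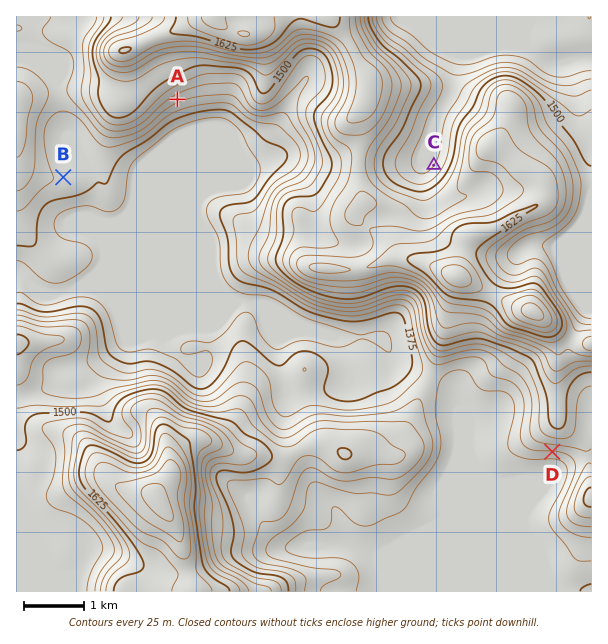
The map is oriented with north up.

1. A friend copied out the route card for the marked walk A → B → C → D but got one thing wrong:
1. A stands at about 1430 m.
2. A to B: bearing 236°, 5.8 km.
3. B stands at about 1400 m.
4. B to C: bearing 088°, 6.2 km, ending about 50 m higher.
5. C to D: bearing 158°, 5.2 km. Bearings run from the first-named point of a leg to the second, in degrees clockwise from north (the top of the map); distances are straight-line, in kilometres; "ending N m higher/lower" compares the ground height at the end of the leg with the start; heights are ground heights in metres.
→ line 2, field distance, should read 2.3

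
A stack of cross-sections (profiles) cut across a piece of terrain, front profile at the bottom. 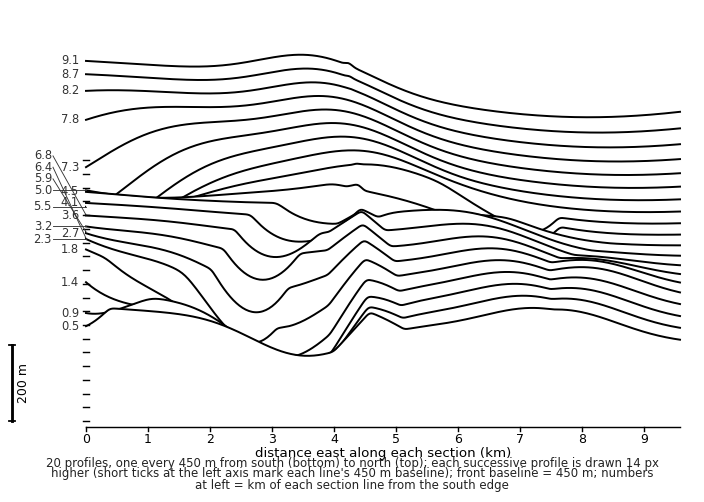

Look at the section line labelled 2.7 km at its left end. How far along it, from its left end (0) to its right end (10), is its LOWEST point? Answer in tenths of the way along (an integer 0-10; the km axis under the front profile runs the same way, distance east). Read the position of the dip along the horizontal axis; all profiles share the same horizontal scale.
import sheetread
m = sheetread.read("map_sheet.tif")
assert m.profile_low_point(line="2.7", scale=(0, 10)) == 3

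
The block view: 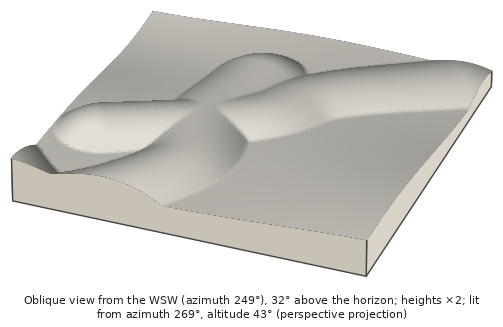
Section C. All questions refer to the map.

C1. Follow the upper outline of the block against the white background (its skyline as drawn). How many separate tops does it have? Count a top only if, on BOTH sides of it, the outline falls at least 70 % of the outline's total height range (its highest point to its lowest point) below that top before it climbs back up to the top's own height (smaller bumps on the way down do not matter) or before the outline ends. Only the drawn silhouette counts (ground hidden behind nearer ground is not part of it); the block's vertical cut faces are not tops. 0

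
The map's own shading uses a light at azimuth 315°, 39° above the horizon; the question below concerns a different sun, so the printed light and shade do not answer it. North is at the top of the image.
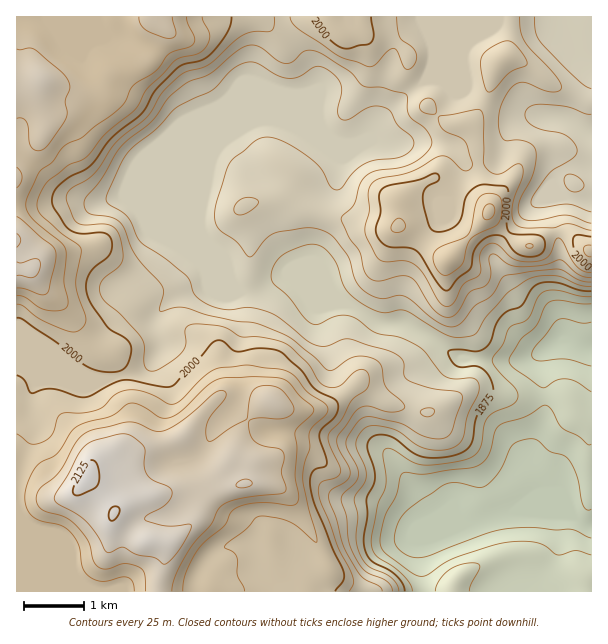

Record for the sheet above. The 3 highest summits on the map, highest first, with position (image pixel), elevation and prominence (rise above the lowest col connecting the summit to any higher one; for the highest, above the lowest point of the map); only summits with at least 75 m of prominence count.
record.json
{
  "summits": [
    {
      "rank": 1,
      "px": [87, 476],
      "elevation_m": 2132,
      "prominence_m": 345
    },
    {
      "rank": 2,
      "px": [32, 270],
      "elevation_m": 2103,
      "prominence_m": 106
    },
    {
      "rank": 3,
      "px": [489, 212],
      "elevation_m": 2057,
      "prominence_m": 101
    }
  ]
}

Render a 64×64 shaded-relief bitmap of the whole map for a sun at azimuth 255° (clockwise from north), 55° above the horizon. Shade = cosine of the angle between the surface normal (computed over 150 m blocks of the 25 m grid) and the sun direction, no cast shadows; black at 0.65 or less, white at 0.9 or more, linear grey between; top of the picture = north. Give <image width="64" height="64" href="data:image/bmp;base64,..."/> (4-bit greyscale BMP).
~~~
<image width="64" height="64" href="data:image/bmp;base64,Qk12CAAAAAAAAHYAAAAoAAAAQAAAAEAAAAABAAQAAAAAAAAIAAATCwAAEwsAABAAAAAAAAAAAAAAABEREQAiIiIAMzMzAERERABVVVUAZmZmAHd3dwCIiIgAmZmZAKqqqgC7u7sAzMzMAN3d3QDu7u4A////AKqqqqq7u87rhmmqmZmaqqqZqXeHUgJqzKd4mqqqqru7qqqqq8uqzeyWaKqZmaqqqqqpZFVCA3rMuIiaqqqqu7uqqqq83Kq93KdXmqmZqqqqq6chEzIliry6mJmqqqq7uqqqqr3sqrzMqFaKqpmqqqq7lAACM1eau6qpmaqqqqupqqqqzu26zLuoZXmqmauqqrphABNGeaqqqqqqqqmZqpiqqqve7bq8uql2Z5qqq6qruUASI1eKqqqqqqqpmYiamKqqrO/tuaupmZh3iZqrqqunITM0V5qqqqqqqqmZmamIqrvN7ty5mqmaqYd4iaqqu5UjRERXiqqqqqqqqqmaqpm83M3czLmJmqqql3eJqru6cyRVRFeJqqqqqqqqqqqqu97t3cu7uZmqmaqpiJmrvLhCNWZVZ4mqqqqqqqqqqqu83t3duqqpqqmZmqqqqqu6hBJWZmZ3eJqqq7qqqqqqq8zdzM3KqZmqmYmaqru6qphiJHh2ZmZ4qqqruqqqqqqrzMzLzduZmamIiaqru7qZh1NHmXVFVnmqqru6qqqqqqvMu7vN3JiZmYiaqru6qpmIZGmXUzRXm8uqq6mZqqqqq8yru83sqZmZiJqqu7qqmZhleHQzNGi93LqpmIiaqqq8zJqrzeyqmZmJmqqru6mZmGZ2QjNGit7cuph3Z5qqu7zMmavN3LqpmYmqqZq7qYmZdmUzRWec7ty6l2Vnmqu7vMyZq83LqqmYiaupiaupiamHZVVVeb3u3LqGVWeaq7zMu5mszLqpmZiIq7mZqqqaqph2ZlWKzN3LqXZVaJqqvMu6mry6qZqqqYiau6mqq7u6mIdlRpvMu7uodlZ5qqq8y6qau6mZq7upiIrMupqrzLmHdlVXm8qqqpl2ZomZmau7qZq6mZq7y6h3iszLqavLl2VVVniaqYmZmYd3iJiIq7qZmaqqqqu6mHeazMypmrqGVERpqpiHiZmZmId3iIirupmaqqqqqqqYiau8y6mZmHZURYq7l2eJmIiJh2Z3eKqpmKqqqqq7qpiKu7u7qZmIh2VFiruXZ4mYh4mXZneJqpmZqqqqvMuph4q7u7upmZmYZVaKupd4iIh3iah3eImqmZmqqqvMuql2eavMy6mZmYdUV5qqiIiIh3iauYd3iZqpmaqqzMupmXZ5u8zLqImYdkRoqqmIiIh4m7u5h3eImqqqqrzcupmYdnm8zLqXeZh2VXmqqYiJiJrNy6h2eIiJq7u83cuph3d3iru6mHd4h3dnirqoiJmave25mHeJl3iru93cupdmeIiau6mHd4mIiHiaqpmauqze7JeId5qGeKu77typdVaJmZmqmHeJqZmYiJqqqry6vO7shniImYZ5q7ve25dUV5mpmZmIeJqqmZiJqqq83Lq83uyGeYeJdnq8y8y5dlVomqmZmIiKqqqpmZqqq83curze/HaJh4mHm83cu5dmVXiaqZmIiJqqupiZqqqr3ty6rN/8h4h2iYmr3u26h2ZmeJmZmIiJqqq7mJqqqqze7Lqs7/yHdliqqqvf/qqXVmeJiHiIiJqqqruYmaqqvO7ty7zv/JZEat26mc//qpdVeJl2ZniJqqqru6mZqqvN7u3bvN7blkSN/sp3v/6ZhlV4mGRGeZqqqrvLqZmqq87t7ty7u7qoZZ3uuFa/64dlRWiYYzaaqqqrvLupqqq83d3u7LqZqquom7qHaL2nZURFaIhkR6qqqqzMuqqqqrzMzN7cqYiavNuYZmeJqWVUVmVniGVpqqqqvNy6qqq7u7u83dyoiJq87qUjaJqXZlVnZmeId5qqqqq83Lqqqquqqrze7KiJqrzupAJoqpiIZmd3eIiJqqqqqqzMuqqqqqmavO7sqImqrN2VIliqqqp2ZneIiImqqqqqq8y6qqqqmZq97tuZmaqqu4dUV5qrqnZneIh3eaqqqqqrzLqqu6mYmr3cuZmqqZmqiIdWirqpd4iImHZomqqqqqu8uqu7qYiavMuZmquoiaqZqWaJqpmZmYiYZVeaqqqqqru6u7qYiJqrupmau6iJqpmqhnmqqaqpiahkRoqqqqqqu7u7qYiJqqqqqqvMupu6iaqHiaqZu6mJqXVFeKqqqqqqu7qYiJqqqqqqu83Lu7mIqpiJqZm7uYmZhlVniaqqqqqrupmaqqqqqqu8zdy7uXiZiJmZmbu6mZmYdmZ4mqqqqqqqqqqqu6qqu8zd3Lqpd4mImZmqu7qZmZmHdlZ5qqqqqqqqqqq7uqq83d3Lqph3iJmaqru7upmZqph2RGiaqqqqqqqqqry6qrze26maqYeJmqq7u7upmamqmYZEaJqqqqqqqqqqvLuqvM3biJq6mImqu7uqu6mZmaqZh1Vnmaqaqqqqqqq8zLu7u7qZqryoiavLqZm7qYiZqqmYdlaJqZmqqru6qrzdy7u6qqqqvbmJvLl3ibuoeImrqqqXVomYiJq7zLqazd3Lq7qZqqrNyom7l2eZupd4mruqq6hmiZd4mrzcqZvd3cqayomqqs3KmZhmeZqqiImqqqq6qYiZhmeKvduZrO7bupq6iKqqzMuYZWeJqqmImqqqqqqqqpl2Zom8ypq97sqpiamIqqq7u5ZVeZqqqZmqqqqqu8u6h3d3ibu6q83sqqmJmYmqqqq7l1eJqqqpmaqqqqu8y6h2d4iJqqq83cqqqIiYmqqqqqqoZ5qqqqmaqqqqq83KmGZ4iZmpmrzduqqYiYiaqqqqqqh4mqqq"/>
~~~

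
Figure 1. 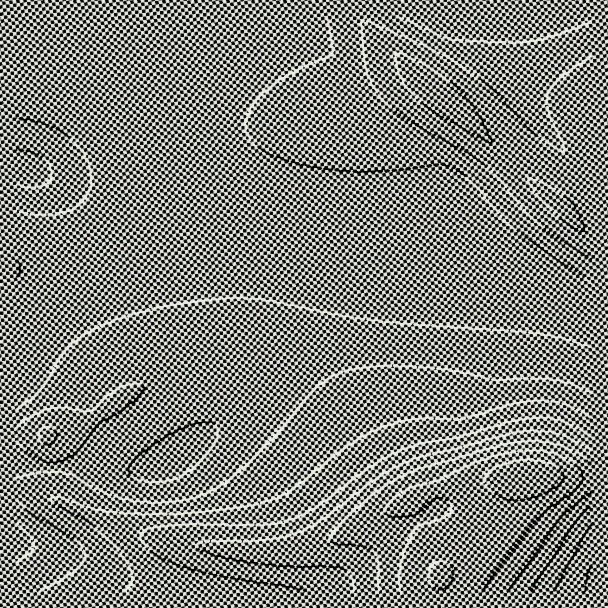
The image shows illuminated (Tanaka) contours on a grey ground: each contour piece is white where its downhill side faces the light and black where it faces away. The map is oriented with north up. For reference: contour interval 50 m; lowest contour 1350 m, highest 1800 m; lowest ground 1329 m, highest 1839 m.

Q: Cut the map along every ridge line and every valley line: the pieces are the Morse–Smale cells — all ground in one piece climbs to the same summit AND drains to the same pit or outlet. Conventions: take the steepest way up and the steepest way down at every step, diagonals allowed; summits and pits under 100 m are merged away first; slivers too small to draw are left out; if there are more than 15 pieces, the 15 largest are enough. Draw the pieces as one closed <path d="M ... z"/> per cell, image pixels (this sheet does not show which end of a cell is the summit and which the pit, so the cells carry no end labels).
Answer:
<path d="M18 168l-2 0 1 424 421 0 2-17 52-47 8-16 6-20 10-14 76-1 0-171-20-16-11-2-57-5-94-5-48-8-62-17-42-6-40 1-69 12-12 0-16-11-24-31-26-26-32-18z"/><path d="M591 16l-574 0-1 151 23 7 32 18 26 26 24 31 16 11 12 0 69-12 40-1 42 6 62 17 48 8 151 10 11 2 15 14 4 2z"/><path d="M581 476l-65 2-10 14-6 20-8 16-52 47-1 16 152 1 1-113z"/>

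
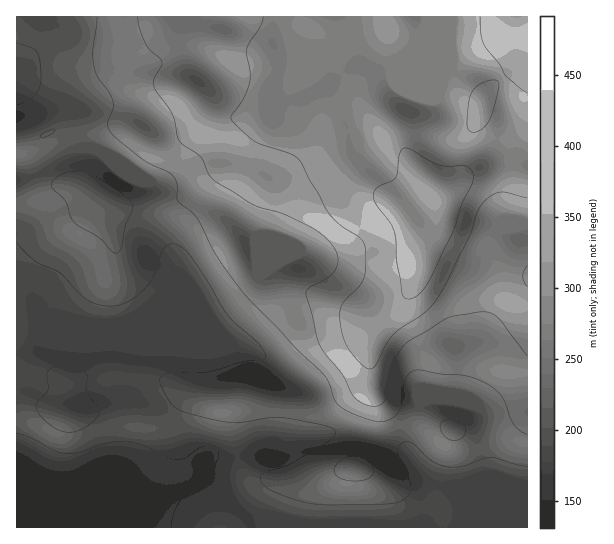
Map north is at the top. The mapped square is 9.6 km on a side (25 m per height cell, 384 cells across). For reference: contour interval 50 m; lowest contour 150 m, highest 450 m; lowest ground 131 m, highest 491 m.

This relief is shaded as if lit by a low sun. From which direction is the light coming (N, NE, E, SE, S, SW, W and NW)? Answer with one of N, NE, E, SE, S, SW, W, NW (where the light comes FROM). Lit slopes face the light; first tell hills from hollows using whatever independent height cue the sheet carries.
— SW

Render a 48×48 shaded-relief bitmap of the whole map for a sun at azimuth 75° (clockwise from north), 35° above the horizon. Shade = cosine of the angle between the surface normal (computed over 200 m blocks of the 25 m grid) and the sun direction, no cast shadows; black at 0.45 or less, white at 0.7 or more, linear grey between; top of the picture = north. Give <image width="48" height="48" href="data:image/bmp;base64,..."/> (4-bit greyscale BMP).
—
<image width="48" height="48" href="data:image/bmp;base64,Qk32BAAAAAAAAHYAAAAoAAAAMAAAADAAAAABAAQAAAAAAIAEAAATCwAAEwsAABAAAAAAAAAAAAAAABEREQAiIiIAMzMzAERERABVVVUAZmZmAHd3dwCIiIgAmZmZAKqqqgC7u7sAzMzMAN3d3QDu7u4A////AGZmZmZ3d3dmZmZ4h3d3d3d3d3d3d3d3d2ZmZmZ3d3dmZmZ3d3d3d3d3d3h3d3d3d2ZmZWZ3d3dmZmZ3dmZmZmZmd4iHeHd3d2ZlVmd4d3d3dmZlZmZmVVZniZmHiHd3d2ZVZmd3d2d3d2ZVVnZlVVZ5q6mHd3d3d2ZVZnd3dmZ3d3VVZ3dlVVeby6h2d3d3ZlVVVnd3ZmZ3h3VWeHdmVWery5dVV4h2VVQ0Vnh3ZmZ3h2VWeHdmZmeauoVDV4h1VUMzV4h3ZWZ3d2VWd3dmZmZ4iHUzWJl1VUM0Z4iHZmZ3ZlVWd2ZmZVRFaHVFeal1VVVWeJmHd3d2ZUVnd2ZmVDIkeZdniZhlVWZneJmId3dmVVVniId2UxElrLh4iIdlVXd3eIiHd3ZmZmZ4mZh2QQA4zsl3d3ZVVXd3eIiHd3d3d3d4qqh1IAFJ3sh3dmVVVXd3iIiHd3d4iHd4mYdCAAFJ3rhmZmVVVXd4iIiIiIiIiHd4iGQhABNZ3bdmd2VVZneIiIiIiIiId3d3dTIRESRZzahnh3ZmZnd3d3d3d3d3d3d2UyIiIjRovKh4iHZmZnd3d3d3d3d3d3dlMiMzIjRnmqmYh3ZlZneHd3d3d3d3d3ZDMjRDIjVmeJqph3dlVXiHd3d3iHd3d2QzM0VUM0VmZ4m7l3dVVXd3dmZniId3d1MjRFZlRFVmVWm8qHZlVXd3dlVniZiHdjIkZlZnZVVVVVi8uXZlZnd3ZlVXmqmHZCE2d2Z3dlRERFesyoZmZnd3ZVRXmqmHUxFXh3d3ZUMzM0as25dmZ2ZmZUVoq6mGQhNph3d2VDMzM0ac3Khmd2ZmVVVoqql1MRSJh3d1MiNEM0abzLl3d2ZVVVZ4mqh1MjaJh3ZTIiREM0aJzcqHd2VUVWeImZhlQ1aIdlQzIjVUNGd4vduYd2VVVmeImYdlVWZmVVQzNEVURndnrduXd2VVVmeJmYdmZVVERVVFVVVVZ4dmnMuXZmZmZ3iamYdlVEREVmZVZVVWeHZniruXZmVmd4mqmHZUM0RFZ3ZlZmZmd2Z4ibuoZmZmeJmYdlRDNEVWd3ZlZnd2ZmeJiauod2Z3eIiHZDRURVVWZ2ZmZnh2VWiZiJqoh2d4iId1Q0VVVVVVZndmZ4h2VXmYd4mYh3d4iHZURWZURVVVZ3d2Z4h1VomIdniZh3d3iHZVZ3VDRWZmeHd3Z3h1Z4mHZmiph3dneIdmZ2QyRXd3eId3Z3dmeJmIZVeqh3ZmeIdlZlMjV4d2eId3d3d3iZmHZEeqhnZlZ3ZUVUM1eIdmeId3d3d4iIh3ZEeZdmZlVmVURVVWiYdVeIh3d3d4iHd3ZVaIdmZlVVVVVWZniHZVZ4h3d3d4h3d3dlZnZmZlVVVVVmZ3d2VFZ4h3d3d3d3d3dlVWZmZlVVRVVmd3dlVWeIh3d3d3d3d3dkRGZndmVVRFVmd3dlVmeIh3d3d2Z4h3dkNFZnd2ZURFVWd3d2ZmZ4d3d3d2Z4iHdTNFZ3d3ZUM0VWeId3ZlZ3d3eId2Z4iHdjI1Zw=="/>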